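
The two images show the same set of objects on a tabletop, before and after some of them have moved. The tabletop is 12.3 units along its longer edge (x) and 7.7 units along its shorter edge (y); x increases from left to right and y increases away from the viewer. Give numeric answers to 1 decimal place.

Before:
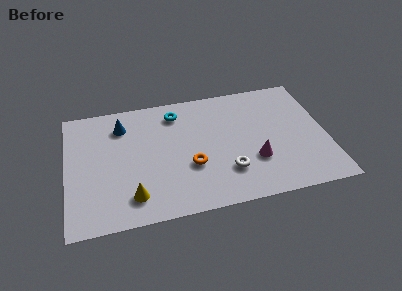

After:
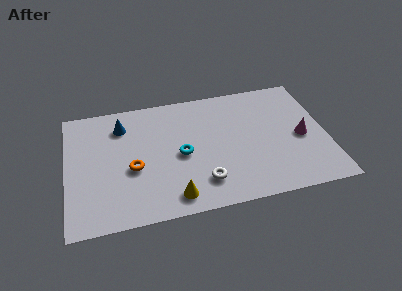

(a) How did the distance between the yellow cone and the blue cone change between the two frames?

+0.9

Before: roughly 4.5 units apart; after: 5.4. That's 0.9 units further apart.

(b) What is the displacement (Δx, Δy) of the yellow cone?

(1.9, -0.4)

The yellow cone was at about (3.0, 1.5) and moved to about (4.9, 1.1).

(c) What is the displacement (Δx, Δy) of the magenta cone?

(2.3, 1.0)

From the two frames, the magenta cone sits at roughly (8.8, 2.5) before and (11.1, 3.5) after.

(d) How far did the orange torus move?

2.7

From (5.8, 2.8) to (3.1, 3.2), the orange torus covered √(2.7² + 0.4²) ≈ 2.7 units.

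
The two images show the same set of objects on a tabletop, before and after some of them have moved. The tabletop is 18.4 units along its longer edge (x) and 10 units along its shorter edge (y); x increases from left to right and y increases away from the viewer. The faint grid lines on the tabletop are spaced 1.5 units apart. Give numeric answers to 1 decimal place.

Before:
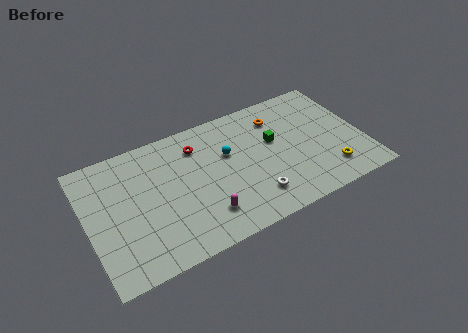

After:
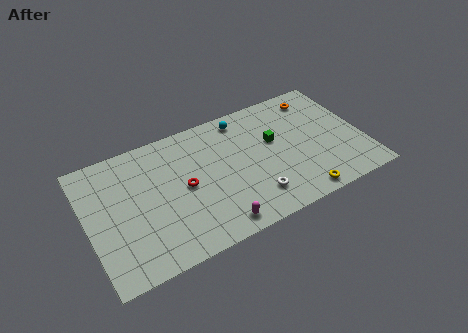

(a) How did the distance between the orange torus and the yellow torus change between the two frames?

+1.4

Before: roughly 6.3 units apart; after: 7.7. That's 1.4 units further apart.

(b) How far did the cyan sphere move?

2.7

The cyan sphere moved from about (9.5, 6.3) to (10.8, 8.7), a distance of √(1.3² + 2.4²) ≈ 2.7.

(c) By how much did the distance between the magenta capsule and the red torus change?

-1.4

They were about 5.5 units apart before and 4.1 after — 1.4 units closer together.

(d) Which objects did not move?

the green cube and the white torus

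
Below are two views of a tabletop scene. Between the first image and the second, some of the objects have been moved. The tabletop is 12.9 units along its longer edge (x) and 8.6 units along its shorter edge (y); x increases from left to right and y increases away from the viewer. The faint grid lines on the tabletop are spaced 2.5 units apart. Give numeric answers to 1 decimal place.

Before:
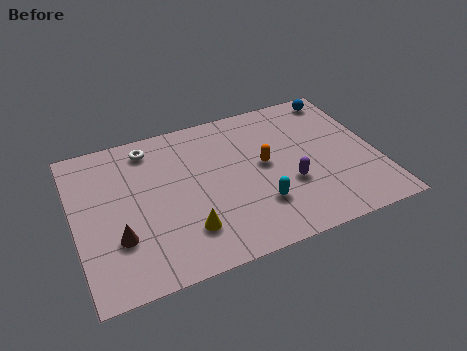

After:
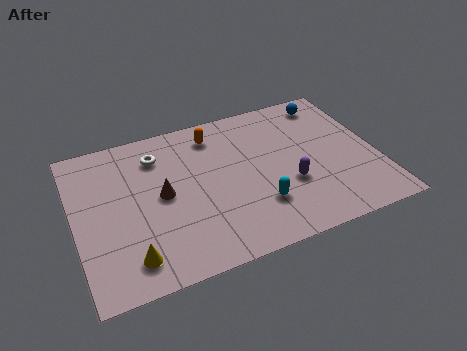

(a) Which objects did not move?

the purple capsule and the cyan capsule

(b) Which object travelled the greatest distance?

the orange capsule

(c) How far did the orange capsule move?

3.1

The orange capsule moved from about (8.1, 4.6) to (6.2, 7.1), a distance of √(1.9² + 2.5²) ≈ 3.1.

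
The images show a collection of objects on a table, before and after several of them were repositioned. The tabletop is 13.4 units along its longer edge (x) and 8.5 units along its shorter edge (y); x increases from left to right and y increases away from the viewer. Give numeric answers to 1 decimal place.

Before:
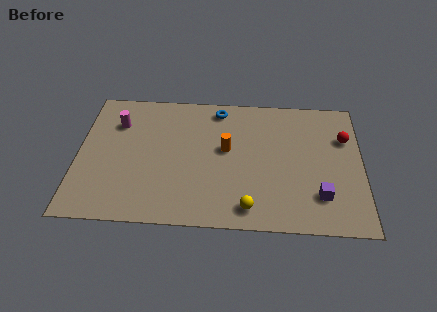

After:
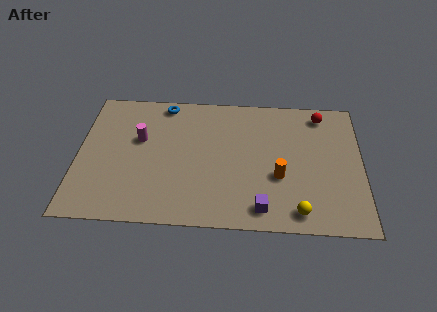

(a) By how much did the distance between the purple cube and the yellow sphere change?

-1.7

They were about 3.4 units apart before and 1.7 after — 1.7 units closer together.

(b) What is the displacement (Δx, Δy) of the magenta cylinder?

(1.1, -1.0)

The magenta cylinder was at about (1.8, 6.2) and moved to about (2.9, 5.2).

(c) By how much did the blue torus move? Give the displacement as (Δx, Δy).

(-2.6, 0.2)

The blue torus was at about (6.6, 7.4) and moved to about (4.0, 7.6).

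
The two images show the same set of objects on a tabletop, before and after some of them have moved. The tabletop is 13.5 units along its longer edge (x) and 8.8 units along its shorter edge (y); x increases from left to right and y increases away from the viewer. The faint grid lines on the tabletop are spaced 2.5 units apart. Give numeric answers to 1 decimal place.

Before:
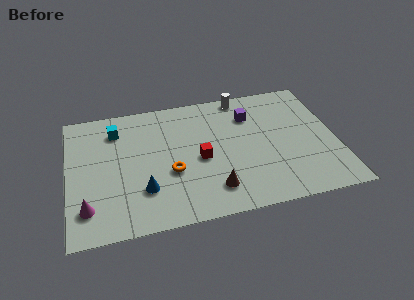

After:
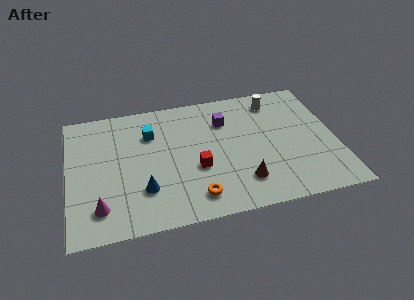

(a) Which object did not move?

the blue cone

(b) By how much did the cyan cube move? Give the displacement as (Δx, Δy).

(1.7, -0.6)

From the two frames, the cyan cube sits at roughly (2.5, 6.9) before and (4.2, 6.3) after.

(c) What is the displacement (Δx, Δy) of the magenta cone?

(0.6, -0.1)

The magenta cone was at about (0.9, 1.9) and moved to about (1.5, 1.8).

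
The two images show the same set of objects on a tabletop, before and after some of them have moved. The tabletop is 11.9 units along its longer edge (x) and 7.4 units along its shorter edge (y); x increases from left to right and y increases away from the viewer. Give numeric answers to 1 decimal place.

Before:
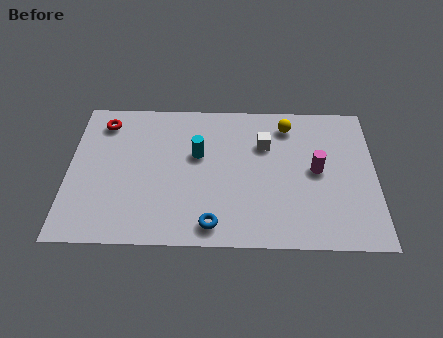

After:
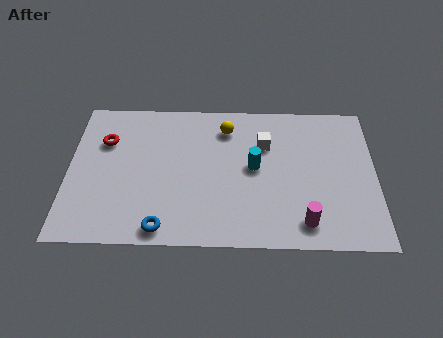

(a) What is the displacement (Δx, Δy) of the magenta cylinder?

(-0.5, -2.6)

The magenta cylinder was at about (9.6, 3.8) and moved to about (9.1, 1.2).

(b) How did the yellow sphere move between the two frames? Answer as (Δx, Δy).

(-2.4, -0.2)

From the two frames, the yellow sphere sits at roughly (8.5, 6.1) before and (6.1, 5.9) after.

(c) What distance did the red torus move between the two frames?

1.0

The red torus moved from about (1.3, 6.1) to (1.4, 5.1), a distance of √(0.1² + 1.0²) ≈ 1.0.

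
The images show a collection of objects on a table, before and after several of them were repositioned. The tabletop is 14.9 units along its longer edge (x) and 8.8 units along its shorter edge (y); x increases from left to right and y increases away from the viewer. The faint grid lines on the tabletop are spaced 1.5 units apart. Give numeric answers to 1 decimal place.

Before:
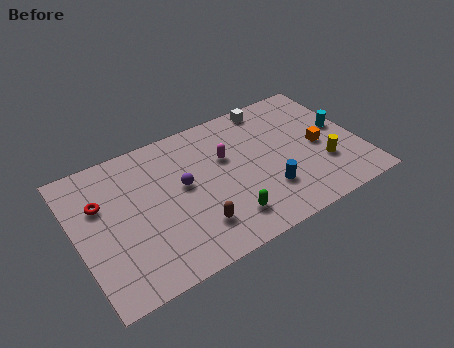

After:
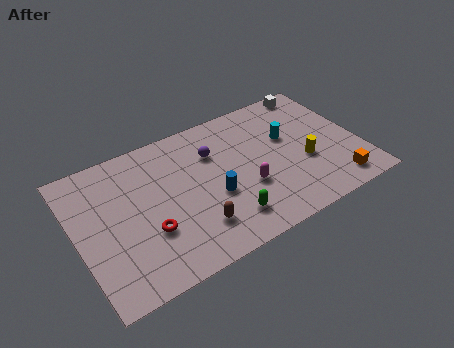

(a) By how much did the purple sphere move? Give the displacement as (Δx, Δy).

(1.8, 1.3)

From the two frames, the purple sphere sits at roughly (5.6, 4.9) before and (7.4, 6.2) after.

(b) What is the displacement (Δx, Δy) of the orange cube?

(0.4, -2.8)

The orange cube started near (12.8, 4.1) and ended near (13.2, 1.3).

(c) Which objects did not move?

the brown capsule and the green capsule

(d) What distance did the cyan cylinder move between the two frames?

2.9

The cyan cylinder was near (14.1, 4.8) before and (11.3, 5.4) after, so it travelled √(2.8² + 0.6²) ≈ 2.9 units.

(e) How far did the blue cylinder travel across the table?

2.9

From (9.7, 2.5) to (7.0, 3.5), the blue cylinder covered √(2.7² + 1.0²) ≈ 2.9 units.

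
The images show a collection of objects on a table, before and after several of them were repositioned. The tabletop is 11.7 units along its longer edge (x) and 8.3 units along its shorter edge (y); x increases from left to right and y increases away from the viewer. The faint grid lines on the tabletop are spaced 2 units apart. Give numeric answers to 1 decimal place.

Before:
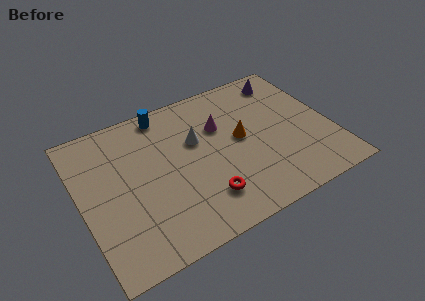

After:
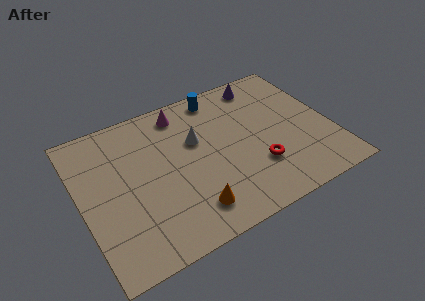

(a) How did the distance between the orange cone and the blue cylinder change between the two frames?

+1.7

Before: roughly 4.4 units apart; after: 6.1. That's 1.7 units further apart.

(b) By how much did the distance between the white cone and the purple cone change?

-0.9

Before: roughly 4.9 units apart; after: 4.0. That's 0.9 units closer together.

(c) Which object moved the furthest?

the orange cone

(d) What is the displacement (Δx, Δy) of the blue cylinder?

(2.6, -0.1)

The blue cylinder started near (4.3, 7.4) and ended near (6.9, 7.3).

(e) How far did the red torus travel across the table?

2.7

The red torus was near (5.4, 1.9) before and (8.0, 2.5) after, so it travelled √(2.6² + 0.6²) ≈ 2.7 units.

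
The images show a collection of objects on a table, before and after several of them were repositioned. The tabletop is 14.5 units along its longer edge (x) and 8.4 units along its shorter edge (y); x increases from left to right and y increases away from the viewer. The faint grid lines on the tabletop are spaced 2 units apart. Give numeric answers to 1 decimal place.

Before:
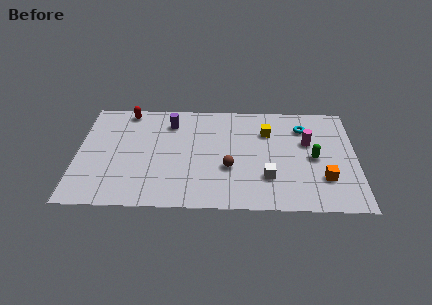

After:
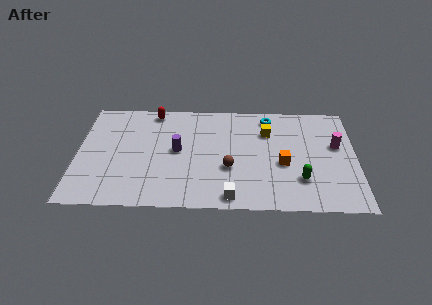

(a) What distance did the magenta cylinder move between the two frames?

1.5

The magenta cylinder was near (12.0, 5.2) before and (13.5, 5.0) after, so it travelled √(1.5² + 0.2²) ≈ 1.5 units.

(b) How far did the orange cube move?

2.4

The orange cube moved from about (12.8, 2.4) to (10.7, 3.5), a distance of √(2.1² + 1.1²) ≈ 2.4.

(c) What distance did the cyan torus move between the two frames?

2.0

The cyan torus moved from about (11.8, 6.4) to (10.0, 7.2), a distance of √(1.8² + 0.8²) ≈ 2.0.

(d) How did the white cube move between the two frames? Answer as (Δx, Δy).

(-1.9, -1.5)

The white cube was at about (9.9, 2.4) and moved to about (8.0, 0.9).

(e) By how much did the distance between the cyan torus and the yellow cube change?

-0.7

The distance was about 1.9 in the first image and 1.2 in the second, so they moved 0.7 units closer together.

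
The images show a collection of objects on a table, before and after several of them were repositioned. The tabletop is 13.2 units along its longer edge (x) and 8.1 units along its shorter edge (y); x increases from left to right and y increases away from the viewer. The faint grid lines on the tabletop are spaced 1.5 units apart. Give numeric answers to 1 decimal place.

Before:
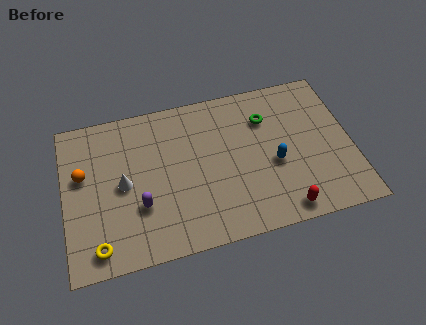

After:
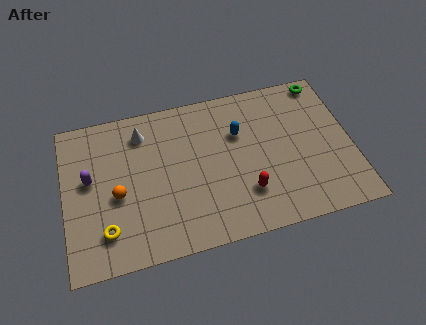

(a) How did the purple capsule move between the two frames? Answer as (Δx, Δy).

(-2.2, 1.9)

The purple capsule started near (3.4, 2.7) and ended near (1.2, 4.6).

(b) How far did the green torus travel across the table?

3.1

The green torus moved from about (9.4, 5.9) to (12.2, 7.3), a distance of √(2.8² + 1.4²) ≈ 3.1.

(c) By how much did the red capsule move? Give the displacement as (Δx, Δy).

(-1.6, 1.3)

The red capsule started near (9.8, 0.9) and ended near (8.2, 2.2).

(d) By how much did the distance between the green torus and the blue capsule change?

+2.0

They were about 2.5 units apart before and 4.5 after — 2.0 units further apart.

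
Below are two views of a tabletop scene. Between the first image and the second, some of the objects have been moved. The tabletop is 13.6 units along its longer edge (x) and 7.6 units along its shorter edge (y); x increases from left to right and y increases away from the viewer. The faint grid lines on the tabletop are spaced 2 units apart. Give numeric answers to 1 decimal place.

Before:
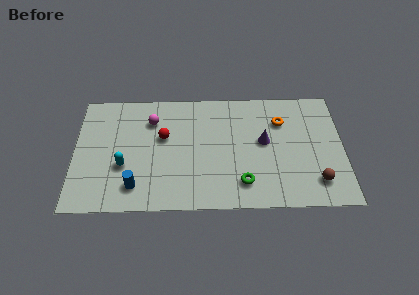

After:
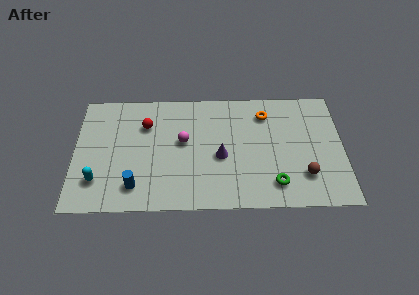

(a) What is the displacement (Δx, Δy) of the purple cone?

(-2.2, -0.9)

The purple cone was at about (9.6, 4.2) and moved to about (7.4, 3.3).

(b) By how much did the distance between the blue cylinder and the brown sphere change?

-0.6

They were about 9.1 units apart before and 8.5 after — 0.6 units closer together.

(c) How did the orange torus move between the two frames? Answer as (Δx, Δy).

(-0.8, 0.5)

The orange torus started near (10.5, 5.5) and ended near (9.7, 6.0).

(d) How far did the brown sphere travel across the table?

0.7

From (12.2, 1.6) to (11.6, 2.0), the brown sphere covered √(0.6² + 0.4²) ≈ 0.7 units.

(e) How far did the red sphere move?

1.2

The red sphere was near (4.5, 4.6) before and (3.6, 5.4) after, so it travelled √(0.9² + 0.8²) ≈ 1.2 units.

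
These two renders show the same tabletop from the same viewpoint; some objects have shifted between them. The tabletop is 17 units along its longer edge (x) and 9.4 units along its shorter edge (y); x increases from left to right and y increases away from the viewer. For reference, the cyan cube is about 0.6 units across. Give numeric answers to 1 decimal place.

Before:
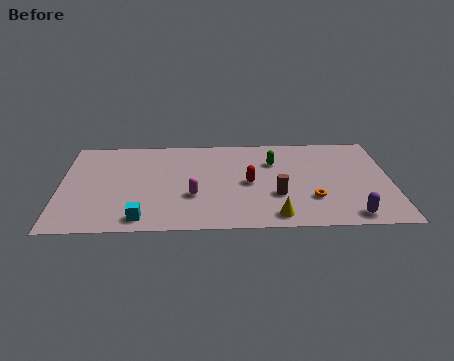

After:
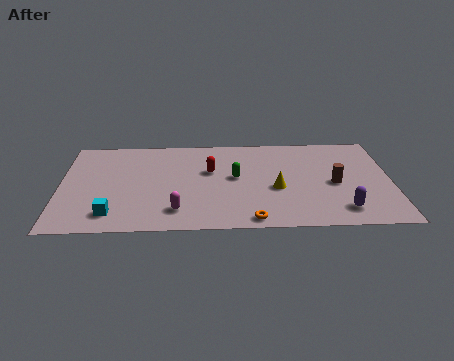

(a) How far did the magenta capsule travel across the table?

1.6

The magenta capsule moved from about (6.8, 3.3) to (6.0, 1.9), a distance of √(0.8² + 1.4²) ≈ 1.6.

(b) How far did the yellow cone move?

2.7

The yellow cone moved from about (11.0, 1.2) to (11.1, 3.9), a distance of √(0.1² + 2.7²) ≈ 2.7.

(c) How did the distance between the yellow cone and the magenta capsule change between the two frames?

+0.8

Before: roughly 4.7 units apart; after: 5.5. That's 0.8 units further apart.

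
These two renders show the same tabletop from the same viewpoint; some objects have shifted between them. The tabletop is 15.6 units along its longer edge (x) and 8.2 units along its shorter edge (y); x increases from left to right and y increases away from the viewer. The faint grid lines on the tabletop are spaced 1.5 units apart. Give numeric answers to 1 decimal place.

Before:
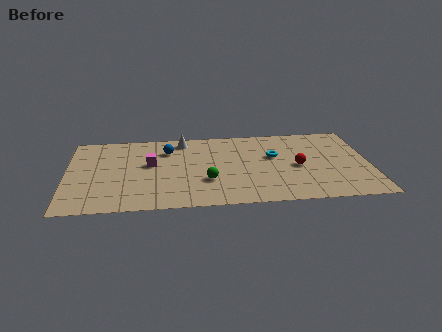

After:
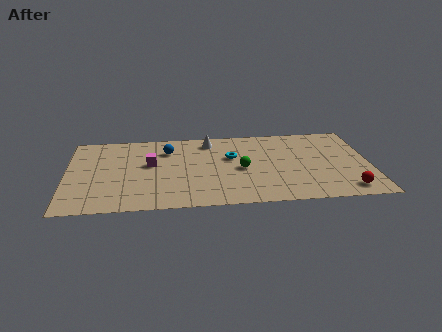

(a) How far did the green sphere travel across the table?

2.1

From (7.2, 2.7) to (9.0, 3.8), the green sphere covered √(1.8² + 1.1²) ≈ 2.1 units.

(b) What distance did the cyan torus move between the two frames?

2.2

The cyan torus moved from about (10.7, 5.0) to (8.5, 5.1), a distance of √(2.2² + 0.1²) ≈ 2.2.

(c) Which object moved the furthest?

the red sphere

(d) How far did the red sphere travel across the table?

3.5

The red sphere was near (11.9, 3.8) before and (14.3, 1.2) after, so it travelled √(2.4² + 2.6²) ≈ 3.5 units.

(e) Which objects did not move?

the magenta cube and the blue sphere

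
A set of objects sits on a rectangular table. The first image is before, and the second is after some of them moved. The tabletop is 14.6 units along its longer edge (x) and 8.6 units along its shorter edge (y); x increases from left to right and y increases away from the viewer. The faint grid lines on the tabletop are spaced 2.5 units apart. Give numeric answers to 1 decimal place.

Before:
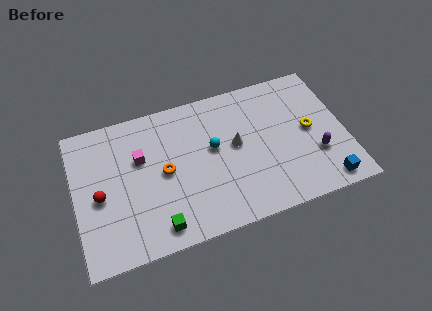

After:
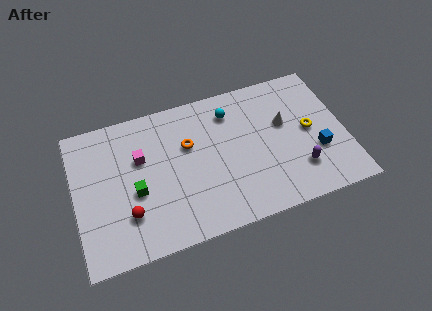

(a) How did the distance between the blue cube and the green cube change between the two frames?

+0.8

Before: roughly 9.0 units apart; after: 9.8. That's 0.8 units further apart.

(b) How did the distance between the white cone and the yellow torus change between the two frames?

-2.5

They were about 4.0 units apart before and 1.5 after — 2.5 units closer together.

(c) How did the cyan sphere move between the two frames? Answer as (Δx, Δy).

(1.1, 1.9)

The cyan sphere started near (7.5, 4.9) and ended near (8.6, 6.8).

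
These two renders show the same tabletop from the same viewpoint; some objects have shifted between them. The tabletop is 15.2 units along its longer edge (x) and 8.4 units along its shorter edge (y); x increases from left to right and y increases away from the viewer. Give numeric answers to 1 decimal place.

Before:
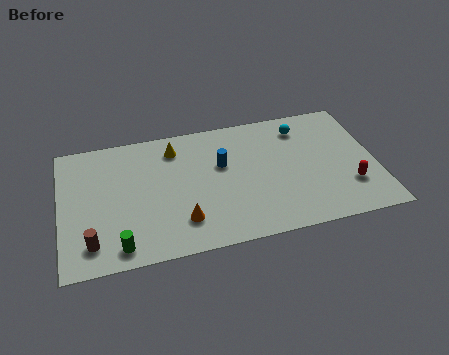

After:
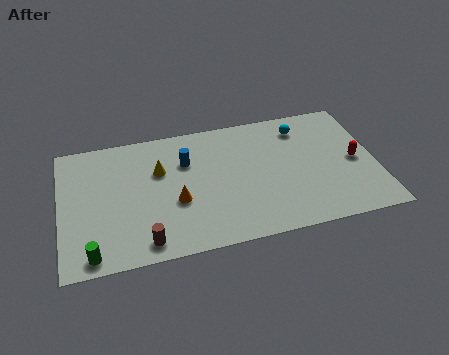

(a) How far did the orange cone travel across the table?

1.3

The orange cone was near (5.7, 2.0) before and (5.5, 3.3) after, so it travelled √(0.2² + 1.3²) ≈ 1.3 units.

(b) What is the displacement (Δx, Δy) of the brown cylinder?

(2.5, -0.5)

From the two frames, the brown cylinder sits at roughly (1.4, 1.6) before and (3.9, 1.1) after.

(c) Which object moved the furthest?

the brown cylinder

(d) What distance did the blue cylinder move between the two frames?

1.8

The blue cylinder was near (7.8, 5.2) before and (6.1, 5.8) after, so it travelled √(1.7² + 0.6²) ≈ 1.8 units.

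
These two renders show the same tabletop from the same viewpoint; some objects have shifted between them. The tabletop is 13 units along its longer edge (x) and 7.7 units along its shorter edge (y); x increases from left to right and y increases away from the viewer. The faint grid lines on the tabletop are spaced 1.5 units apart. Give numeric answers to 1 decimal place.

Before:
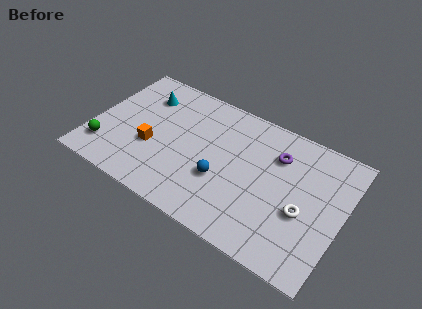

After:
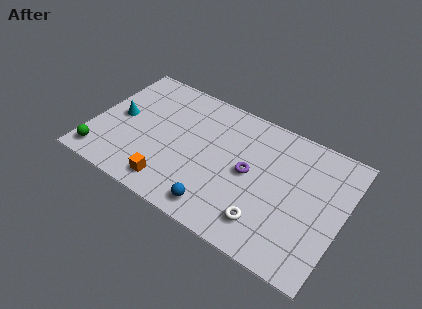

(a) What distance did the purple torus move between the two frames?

2.1

The purple torus was near (9.4, 5.6) before and (8.2, 3.9) after, so it travelled √(1.2² + 1.7²) ≈ 2.1 units.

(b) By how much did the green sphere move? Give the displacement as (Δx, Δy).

(-0.1, -0.6)

The green sphere started near (0.9, 1.7) and ended near (0.8, 1.1).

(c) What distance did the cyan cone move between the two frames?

2.1

The cyan cone moved from about (2.3, 5.8) to (1.3, 3.9), a distance of √(1.0² + 1.9²) ≈ 2.1.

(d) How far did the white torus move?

2.3

The white torus was near (11.1, 3.1) before and (9.4, 1.6) after, so it travelled √(1.7² + 1.5²) ≈ 2.3 units.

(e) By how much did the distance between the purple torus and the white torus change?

-0.4

Before: roughly 3.0 units apart; after: 2.6. That's 0.4 units closer together.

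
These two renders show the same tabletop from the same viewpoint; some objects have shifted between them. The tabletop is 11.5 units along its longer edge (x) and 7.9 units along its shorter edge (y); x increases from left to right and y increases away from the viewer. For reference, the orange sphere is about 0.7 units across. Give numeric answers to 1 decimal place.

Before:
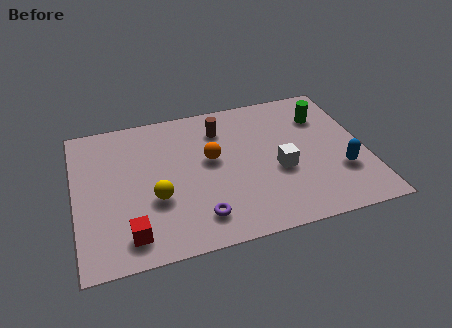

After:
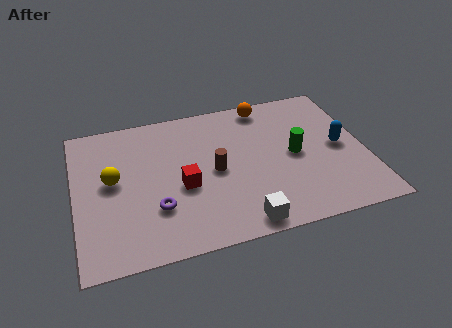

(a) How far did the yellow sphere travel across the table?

2.1

From (3.1, 2.9) to (1.5, 4.3), the yellow sphere covered √(1.6² + 1.4²) ≈ 2.1 units.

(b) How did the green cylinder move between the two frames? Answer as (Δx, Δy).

(-1.3, -1.9)

From the two frames, the green cylinder sits at roughly (10.0, 5.8) before and (8.7, 3.9) after.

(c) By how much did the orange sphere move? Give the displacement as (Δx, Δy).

(2.4, 2.5)

From the two frames, the orange sphere sits at roughly (5.4, 4.5) before and (7.8, 7.0) after.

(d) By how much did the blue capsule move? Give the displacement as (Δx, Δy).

(0.1, 1.4)

The blue capsule was at about (10.4, 2.5) and moved to about (10.5, 3.9).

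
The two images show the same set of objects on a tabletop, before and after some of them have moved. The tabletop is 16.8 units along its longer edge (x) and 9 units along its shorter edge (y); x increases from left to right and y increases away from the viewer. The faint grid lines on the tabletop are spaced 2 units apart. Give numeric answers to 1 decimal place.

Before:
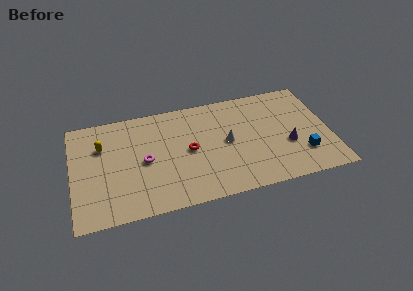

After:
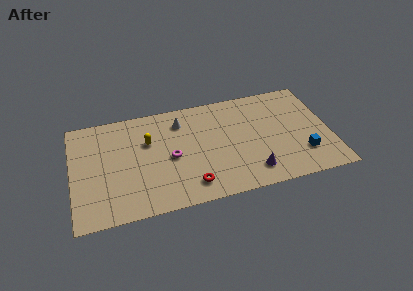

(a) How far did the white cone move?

3.8

The white cone was near (10.1, 4.6) before and (7.2, 7.1) after, so it travelled √(2.9² + 2.5²) ≈ 3.8 units.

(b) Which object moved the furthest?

the white cone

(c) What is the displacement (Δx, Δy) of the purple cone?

(-2.5, -1.7)

The purple cone was at about (14.0, 3.4) and moved to about (11.5, 1.7).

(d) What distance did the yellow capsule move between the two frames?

3.0

The yellow capsule moved from about (2.0, 6.2) to (5.0, 5.9), a distance of √(3.0² + 0.3²) ≈ 3.0.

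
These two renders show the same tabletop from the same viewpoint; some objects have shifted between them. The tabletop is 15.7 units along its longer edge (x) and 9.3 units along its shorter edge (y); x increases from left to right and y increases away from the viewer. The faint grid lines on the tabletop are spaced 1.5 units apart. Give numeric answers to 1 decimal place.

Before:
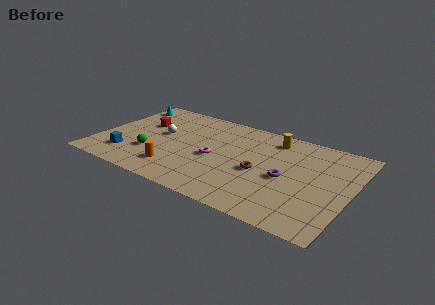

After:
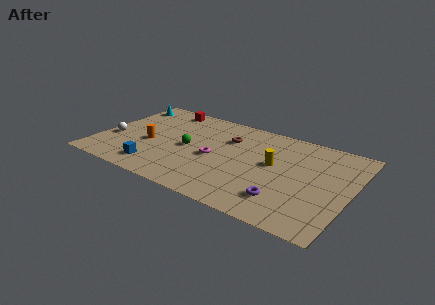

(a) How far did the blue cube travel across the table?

2.0

The blue cube was near (2.1, 2.1) before and (4.0, 1.6) after, so it travelled √(1.9² + 0.5²) ≈ 2.0 units.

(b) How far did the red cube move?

2.5

The red cube was near (2.4, 5.9) before and (3.4, 8.2) after, so it travelled √(1.0² + 2.3²) ≈ 2.5 units.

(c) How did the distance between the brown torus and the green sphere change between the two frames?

-3.8

The distance was about 6.8 in the first image and 3.0 in the second, so they moved 3.8 units closer together.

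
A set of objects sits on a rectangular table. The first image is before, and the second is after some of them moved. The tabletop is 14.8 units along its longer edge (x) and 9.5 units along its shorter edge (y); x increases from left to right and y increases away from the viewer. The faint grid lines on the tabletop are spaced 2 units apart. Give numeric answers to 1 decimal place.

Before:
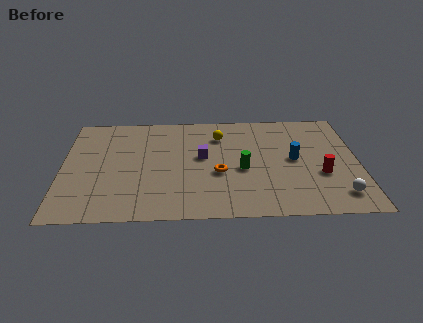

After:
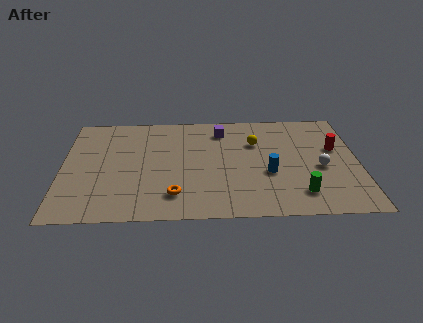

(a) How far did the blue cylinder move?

1.8

The blue cylinder was near (11.6, 4.9) before and (10.3, 3.7) after, so it travelled √(1.3² + 1.2²) ≈ 1.8 units.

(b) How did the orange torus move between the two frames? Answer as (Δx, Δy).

(-2.2, -1.8)

From the two frames, the orange torus sits at roughly (7.8, 3.8) before and (5.6, 2.0) after.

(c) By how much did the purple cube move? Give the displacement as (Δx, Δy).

(1.0, 2.4)

The purple cube was at about (7.0, 5.3) and moved to about (8.0, 7.7).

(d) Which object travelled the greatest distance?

the green cylinder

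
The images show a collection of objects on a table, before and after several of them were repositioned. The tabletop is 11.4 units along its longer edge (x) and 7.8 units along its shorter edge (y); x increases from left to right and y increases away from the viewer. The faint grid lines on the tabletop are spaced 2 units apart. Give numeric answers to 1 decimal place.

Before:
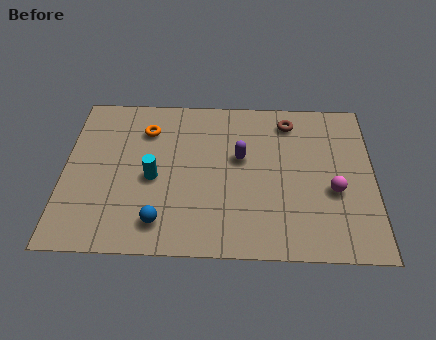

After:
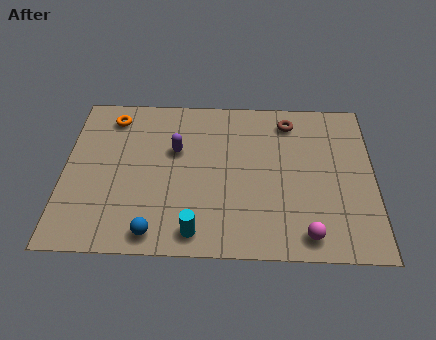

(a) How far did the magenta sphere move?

2.3

The magenta sphere was near (9.9, 3.1) before and (8.9, 1.0) after, so it travelled √(1.0² + 2.1²) ≈ 2.3 units.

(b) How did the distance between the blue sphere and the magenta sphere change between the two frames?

-1.0

Before: roughly 6.5 units apart; after: 5.5. That's 1.0 units closer together.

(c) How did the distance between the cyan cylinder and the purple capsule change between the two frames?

+0.6

Before: roughly 3.4 units apart; after: 4.0. That's 0.6 units further apart.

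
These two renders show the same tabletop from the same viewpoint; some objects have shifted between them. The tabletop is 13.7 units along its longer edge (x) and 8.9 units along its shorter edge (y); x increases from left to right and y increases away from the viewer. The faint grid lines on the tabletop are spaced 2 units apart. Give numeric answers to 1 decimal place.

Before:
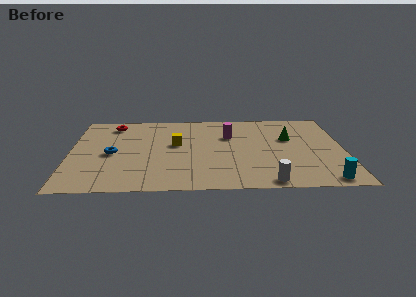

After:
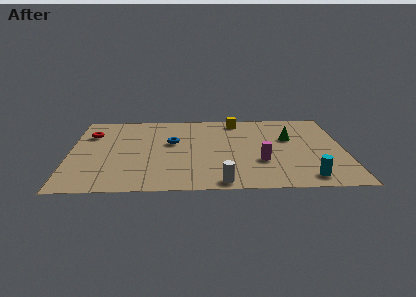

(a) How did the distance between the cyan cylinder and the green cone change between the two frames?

-0.5

The distance was about 5.0 in the first image and 4.5 in the second, so they moved 0.5 units closer together.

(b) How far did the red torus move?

1.6

The red torus was near (2.1, 7.5) before and (1.0, 6.4) after, so it travelled √(1.1² + 1.1²) ≈ 1.6 units.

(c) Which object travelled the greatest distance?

the yellow cube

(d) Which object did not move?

the green cone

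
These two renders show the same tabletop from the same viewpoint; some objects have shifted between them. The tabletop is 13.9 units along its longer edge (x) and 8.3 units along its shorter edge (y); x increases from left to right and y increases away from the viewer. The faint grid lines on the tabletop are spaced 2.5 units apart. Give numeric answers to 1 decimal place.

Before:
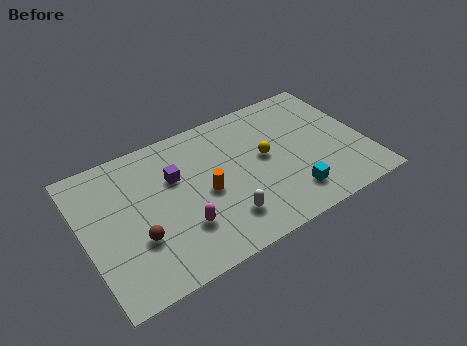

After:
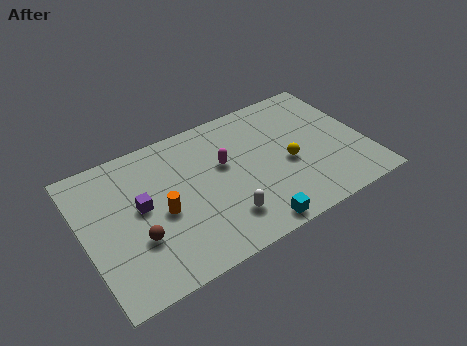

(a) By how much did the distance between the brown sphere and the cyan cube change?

-1.8

They were about 7.5 units apart before and 5.7 after — 1.8 units closer together.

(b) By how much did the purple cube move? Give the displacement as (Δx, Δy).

(-1.8, -0.9)

The purple cube started near (4.6, 5.4) and ended near (2.8, 4.5).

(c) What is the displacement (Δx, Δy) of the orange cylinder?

(-2.2, -0.1)

The orange cylinder started near (5.9, 3.8) and ended near (3.7, 3.7).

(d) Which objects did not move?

the white capsule and the brown sphere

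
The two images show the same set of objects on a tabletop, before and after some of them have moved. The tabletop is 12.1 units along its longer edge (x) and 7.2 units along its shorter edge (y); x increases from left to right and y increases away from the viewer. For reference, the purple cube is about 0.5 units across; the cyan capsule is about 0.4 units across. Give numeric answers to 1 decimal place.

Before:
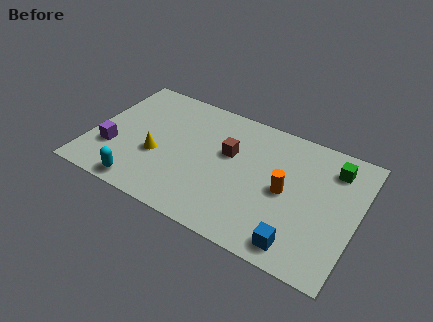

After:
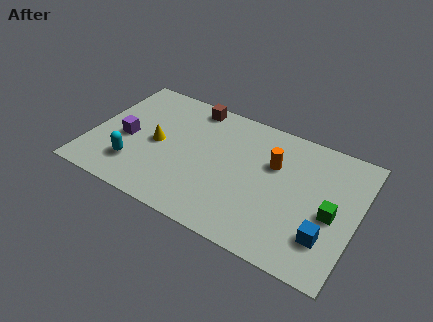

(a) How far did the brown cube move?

2.8

The brown cube was near (6.2, 4.4) before and (4.2, 6.4) after, so it travelled √(2.0² + 2.0²) ≈ 2.8 units.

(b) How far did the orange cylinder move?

1.4

The orange cylinder moved from about (8.9, 3.5) to (8.2, 4.7), a distance of √(0.7² + 1.2²) ≈ 1.4.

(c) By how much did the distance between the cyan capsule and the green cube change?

-0.6

Before: roughly 9.5 units apart; after: 8.9. That's 0.6 units closer together.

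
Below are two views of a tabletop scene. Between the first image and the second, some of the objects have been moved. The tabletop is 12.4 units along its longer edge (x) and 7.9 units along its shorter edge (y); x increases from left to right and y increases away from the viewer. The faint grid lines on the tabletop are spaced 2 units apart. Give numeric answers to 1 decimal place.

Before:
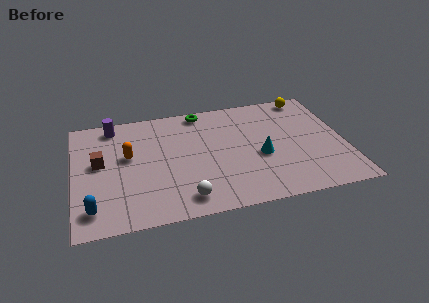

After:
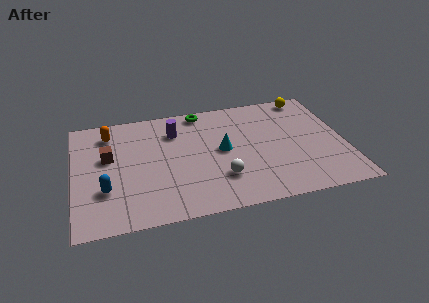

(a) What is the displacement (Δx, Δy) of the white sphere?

(1.7, 1.0)

From the two frames, the white sphere sits at roughly (4.9, 1.2) before and (6.6, 2.2) after.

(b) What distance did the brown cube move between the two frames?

0.5

From (1.2, 4.4) to (1.6, 4.7), the brown cube covered √(0.4² + 0.3²) ≈ 0.5 units.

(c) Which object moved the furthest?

the purple cylinder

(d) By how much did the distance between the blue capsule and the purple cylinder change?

-0.9

The distance was about 5.6 in the first image and 4.7 in the second, so they moved 0.9 units closer together.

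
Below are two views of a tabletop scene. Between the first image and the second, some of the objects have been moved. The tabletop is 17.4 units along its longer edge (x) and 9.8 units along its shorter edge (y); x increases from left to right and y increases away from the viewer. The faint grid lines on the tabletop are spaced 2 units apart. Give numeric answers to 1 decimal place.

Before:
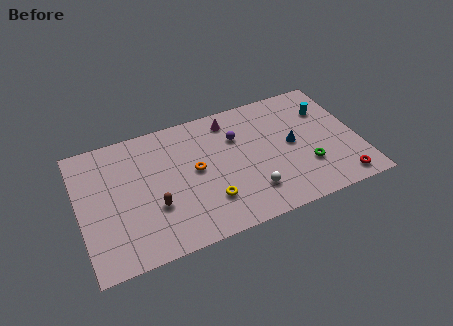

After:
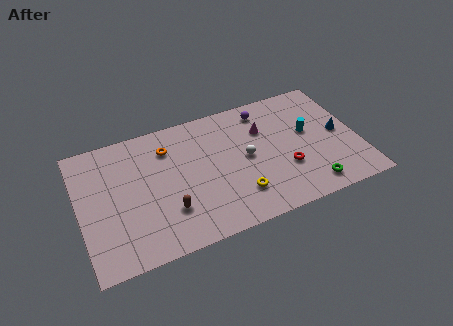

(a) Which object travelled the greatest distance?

the red torus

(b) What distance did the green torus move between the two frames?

1.6

The green torus was near (14.0, 3.0) before and (14.0, 1.4) after, so it travelled √(0.0² + 1.6²) ≈ 1.6 units.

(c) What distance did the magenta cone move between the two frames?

2.5

From (9.7, 8.3) to (11.7, 6.8), the magenta cone covered √(2.0² + 1.5²) ≈ 2.5 units.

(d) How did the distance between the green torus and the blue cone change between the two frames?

+2.1

The distance was about 2.1 in the first image and 4.2 in the second, so they moved 2.1 units further apart.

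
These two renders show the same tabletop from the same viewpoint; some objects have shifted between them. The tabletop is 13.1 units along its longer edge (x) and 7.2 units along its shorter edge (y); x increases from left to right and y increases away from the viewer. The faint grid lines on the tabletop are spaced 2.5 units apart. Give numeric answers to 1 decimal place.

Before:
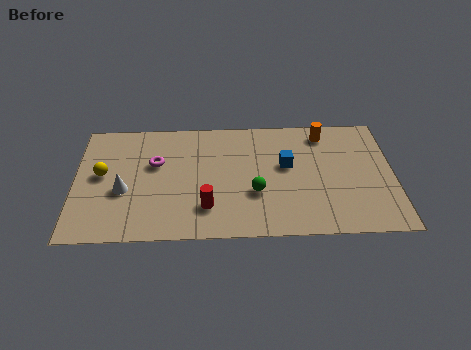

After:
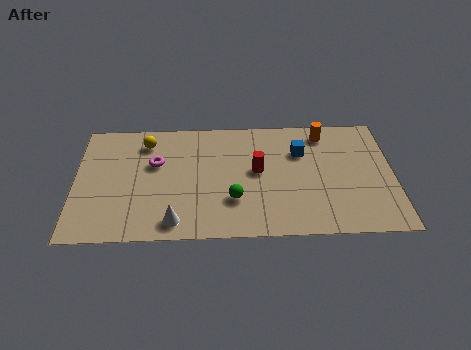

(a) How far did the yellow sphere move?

2.6

The yellow sphere was near (1.1, 3.9) before and (2.9, 5.8) after, so it travelled √(1.8² + 1.9²) ≈ 2.6 units.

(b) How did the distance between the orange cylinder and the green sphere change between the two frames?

+0.9

Before: roughly 4.5 units apart; after: 5.4. That's 0.9 units further apart.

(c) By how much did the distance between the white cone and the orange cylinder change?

-0.9

Before: roughly 8.9 units apart; after: 8.0. That's 0.9 units closer together.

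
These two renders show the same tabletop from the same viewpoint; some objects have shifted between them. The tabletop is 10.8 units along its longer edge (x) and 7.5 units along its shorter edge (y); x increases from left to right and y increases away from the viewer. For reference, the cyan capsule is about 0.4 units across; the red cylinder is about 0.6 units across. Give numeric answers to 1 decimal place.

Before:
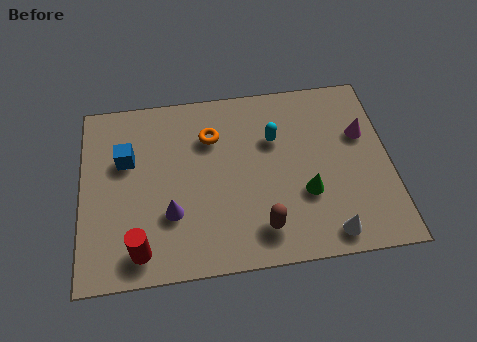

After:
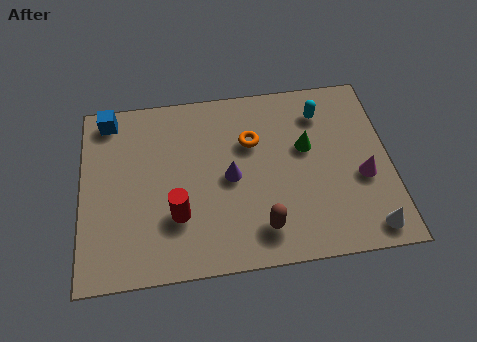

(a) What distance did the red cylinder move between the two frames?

1.8

The red cylinder moved from about (2.0, 1.1) to (3.3, 2.3), a distance of √(1.3² + 1.2²) ≈ 1.8.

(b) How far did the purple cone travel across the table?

2.4

The purple cone moved from about (3.1, 2.4) to (5.2, 3.6), a distance of √(2.1² + 1.2²) ≈ 2.4.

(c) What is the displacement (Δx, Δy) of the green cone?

(0.1, 1.9)

The green cone was at about (7.8, 2.6) and moved to about (7.9, 4.5).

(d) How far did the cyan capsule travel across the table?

1.9

The cyan capsule moved from about (6.8, 5.0) to (8.5, 5.9), a distance of √(1.7² + 0.9²) ≈ 1.9.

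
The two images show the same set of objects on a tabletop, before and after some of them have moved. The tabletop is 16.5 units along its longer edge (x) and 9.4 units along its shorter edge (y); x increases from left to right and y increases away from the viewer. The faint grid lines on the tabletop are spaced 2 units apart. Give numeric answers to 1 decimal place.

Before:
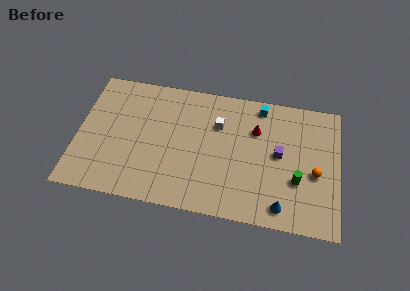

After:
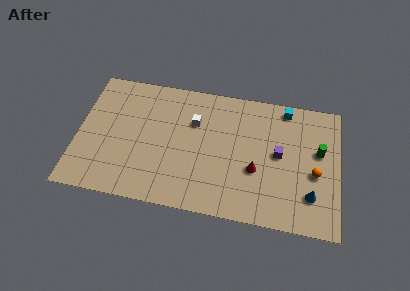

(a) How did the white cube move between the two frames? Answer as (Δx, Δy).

(-1.5, -0.1)

The white cube was at about (8.8, 6.5) and moved to about (7.3, 6.4).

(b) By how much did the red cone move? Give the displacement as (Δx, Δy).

(0.1, -2.9)

The red cone was at about (11.2, 6.5) and moved to about (11.3, 3.6).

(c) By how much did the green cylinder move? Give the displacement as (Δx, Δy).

(1.3, 2.3)

From the two frames, the green cylinder sits at roughly (13.9, 3.3) before and (15.2, 5.6) after.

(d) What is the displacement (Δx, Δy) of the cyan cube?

(1.6, 0.1)

The cyan cube was at about (11.4, 8.3) and moved to about (13.0, 8.4).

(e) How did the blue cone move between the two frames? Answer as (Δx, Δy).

(1.8, 1.1)

From the two frames, the blue cone sits at roughly (13.0, 1.3) before and (14.8, 2.4) after.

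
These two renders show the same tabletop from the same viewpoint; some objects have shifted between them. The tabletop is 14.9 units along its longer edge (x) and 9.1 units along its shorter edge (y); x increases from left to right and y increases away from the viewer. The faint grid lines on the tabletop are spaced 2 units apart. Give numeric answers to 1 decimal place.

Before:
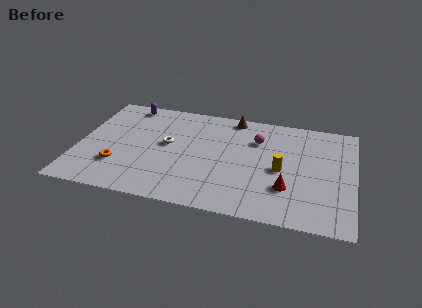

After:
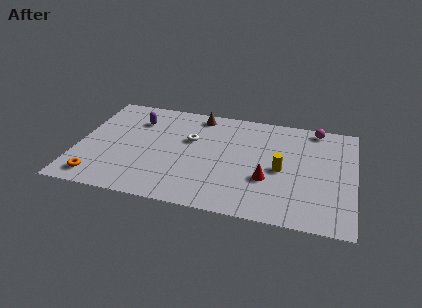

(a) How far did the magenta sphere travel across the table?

3.5

The magenta sphere was near (9.6, 6.5) before and (12.7, 8.2) after, so it travelled √(3.1² + 1.7²) ≈ 3.5 units.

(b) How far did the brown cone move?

1.9

The brown cone moved from about (8.2, 8.2) to (6.3, 8.0), a distance of √(1.9² + 0.2²) ≈ 1.9.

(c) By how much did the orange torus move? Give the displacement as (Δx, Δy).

(-1.0, -1.3)

The orange torus started near (2.3, 2.6) and ended near (1.3, 1.3).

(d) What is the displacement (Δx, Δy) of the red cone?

(-1.1, 0.5)

The red cone started near (11.4, 2.7) and ended near (10.3, 3.2).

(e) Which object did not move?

the yellow cylinder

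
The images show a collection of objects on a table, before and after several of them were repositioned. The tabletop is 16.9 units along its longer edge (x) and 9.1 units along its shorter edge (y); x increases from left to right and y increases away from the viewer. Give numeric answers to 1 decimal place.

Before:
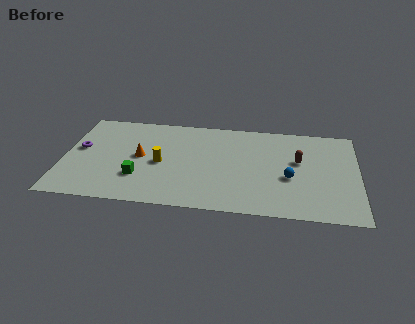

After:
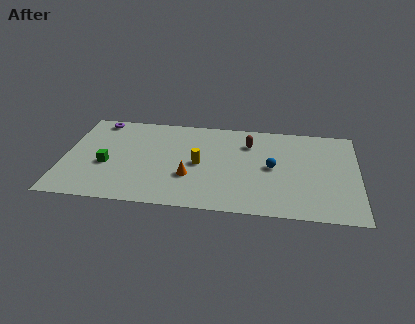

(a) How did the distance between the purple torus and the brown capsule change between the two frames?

-3.7

The distance was about 12.6 in the first image and 8.9 in the second, so they moved 3.7 units closer together.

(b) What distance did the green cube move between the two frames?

2.1

From (4.4, 2.7) to (2.5, 3.7), the green cube covered √(1.9² + 1.0²) ≈ 2.1 units.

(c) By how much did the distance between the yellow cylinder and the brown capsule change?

-4.3

They were about 8.0 units apart before and 3.7 after — 4.3 units closer together.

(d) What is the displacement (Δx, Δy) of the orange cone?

(2.9, -1.6)

The orange cone was at about (4.4, 4.7) and moved to about (7.3, 3.1).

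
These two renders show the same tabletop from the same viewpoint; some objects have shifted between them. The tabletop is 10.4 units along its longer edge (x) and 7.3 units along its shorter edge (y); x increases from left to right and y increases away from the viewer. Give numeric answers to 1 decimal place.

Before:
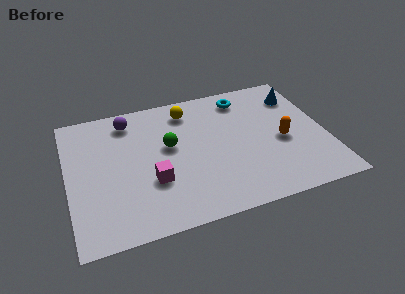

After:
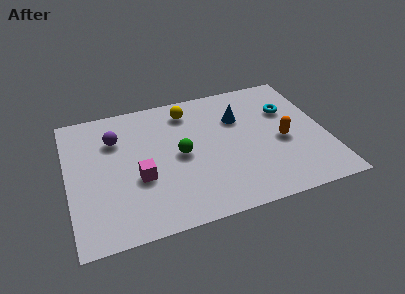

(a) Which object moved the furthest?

the blue cone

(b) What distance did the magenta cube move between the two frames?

0.6

From (3.3, 2.5) to (2.8, 2.8), the magenta cube covered √(0.5² + 0.3²) ≈ 0.6 units.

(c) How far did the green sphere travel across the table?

0.7

From (4.1, 4.2) to (4.5, 3.6), the green sphere covered √(0.4² + 0.6²) ≈ 0.7 units.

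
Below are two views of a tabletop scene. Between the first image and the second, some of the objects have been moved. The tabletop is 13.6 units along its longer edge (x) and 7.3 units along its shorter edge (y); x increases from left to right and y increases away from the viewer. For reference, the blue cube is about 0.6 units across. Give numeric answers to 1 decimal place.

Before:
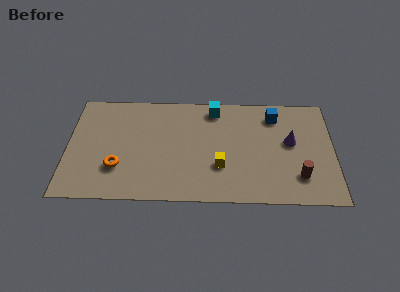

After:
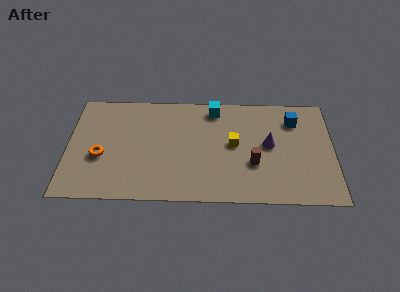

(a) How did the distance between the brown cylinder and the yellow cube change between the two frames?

-2.4

They were about 4.0 units apart before and 1.6 after — 2.4 units closer together.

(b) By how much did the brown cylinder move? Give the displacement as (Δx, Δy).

(-2.3, 0.8)

From the two frames, the brown cylinder sits at roughly (11.8, 1.8) before and (9.5, 2.6) after.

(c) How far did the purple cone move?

1.1

The purple cone moved from about (11.4, 4.1) to (10.3, 3.9), a distance of √(1.1² + 0.2²) ≈ 1.1.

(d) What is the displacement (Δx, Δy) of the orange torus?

(-0.9, 0.7)

From the two frames, the orange torus sits at roughly (2.6, 2.2) before and (1.7, 2.9) after.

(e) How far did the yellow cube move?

1.7

The yellow cube moved from about (7.8, 2.4) to (8.5, 3.9), a distance of √(0.7² + 1.5²) ≈ 1.7.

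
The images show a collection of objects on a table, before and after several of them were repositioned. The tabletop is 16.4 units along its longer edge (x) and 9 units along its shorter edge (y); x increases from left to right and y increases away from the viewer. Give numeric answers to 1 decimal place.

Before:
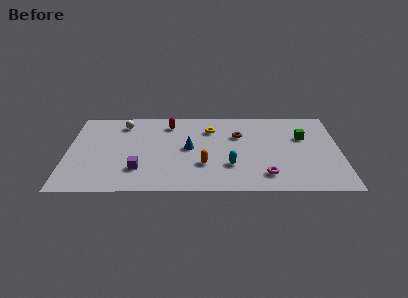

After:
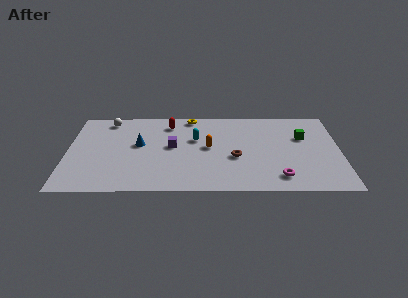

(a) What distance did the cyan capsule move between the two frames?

3.6

The cyan capsule was near (9.8, 2.8) before and (7.7, 5.7) after, so it travelled √(2.1² + 2.9²) ≈ 3.6 units.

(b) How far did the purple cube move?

3.2

The purple cube was near (4.3, 2.4) before and (6.3, 4.9) after, so it travelled √(2.0² + 2.5²) ≈ 3.2 units.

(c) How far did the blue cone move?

3.0

The blue cone moved from about (7.3, 4.7) to (4.3, 5.1), a distance of √(3.0² + 0.4²) ≈ 3.0.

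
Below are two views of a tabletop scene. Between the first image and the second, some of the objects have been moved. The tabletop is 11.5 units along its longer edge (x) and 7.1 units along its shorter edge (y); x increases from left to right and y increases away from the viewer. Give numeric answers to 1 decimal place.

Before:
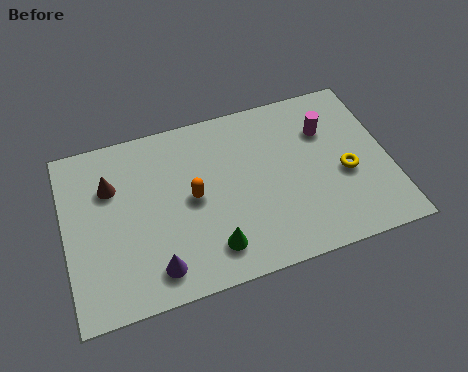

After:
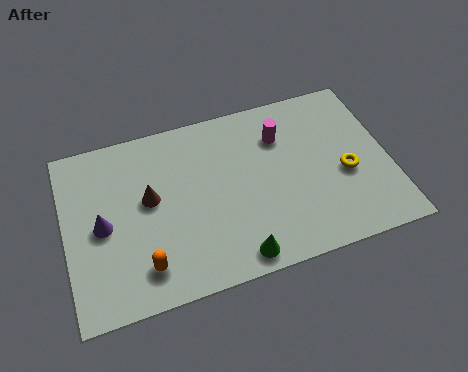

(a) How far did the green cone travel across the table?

1.0

The green cone was near (5.0, 1.4) before and (5.8, 0.8) after, so it travelled √(0.8² + 0.6²) ≈ 1.0 units.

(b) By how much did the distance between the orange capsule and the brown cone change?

-0.5

They were about 3.1 units apart before and 2.6 after — 0.5 units closer together.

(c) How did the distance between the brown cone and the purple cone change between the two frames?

-2.1

Before: roughly 3.9 units apart; after: 1.8. That's 2.1 units closer together.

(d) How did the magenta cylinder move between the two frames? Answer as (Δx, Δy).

(-1.6, 0.2)

The magenta cylinder started near (9.4, 5.0) and ended near (7.8, 5.2).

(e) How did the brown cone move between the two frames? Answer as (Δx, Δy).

(1.3, -0.9)

The brown cone started near (1.7, 4.9) and ended near (3.0, 4.0).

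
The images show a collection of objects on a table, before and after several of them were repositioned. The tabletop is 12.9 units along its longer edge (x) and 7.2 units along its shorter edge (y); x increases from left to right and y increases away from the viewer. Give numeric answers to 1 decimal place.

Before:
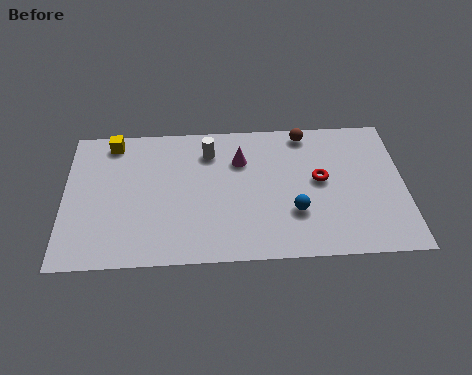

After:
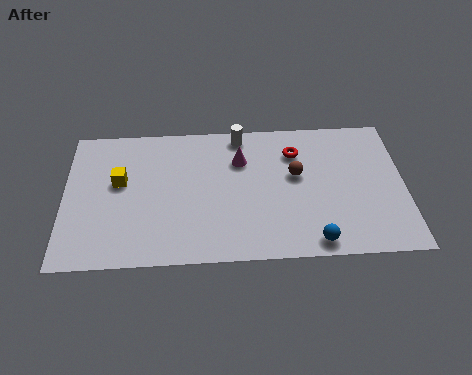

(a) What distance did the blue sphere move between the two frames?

1.7

The blue sphere was near (8.7, 2.3) before and (9.4, 0.8) after, so it travelled √(0.7² + 1.5²) ≈ 1.7 units.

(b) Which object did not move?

the magenta cone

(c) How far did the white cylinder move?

1.4

The white cylinder was near (5.5, 5.6) before and (6.7, 6.4) after, so it travelled √(1.2² + 0.8²) ≈ 1.4 units.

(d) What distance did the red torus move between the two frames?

1.7

The red torus moved from about (9.7, 3.9) to (8.8, 5.4), a distance of √(0.9² + 1.5²) ≈ 1.7.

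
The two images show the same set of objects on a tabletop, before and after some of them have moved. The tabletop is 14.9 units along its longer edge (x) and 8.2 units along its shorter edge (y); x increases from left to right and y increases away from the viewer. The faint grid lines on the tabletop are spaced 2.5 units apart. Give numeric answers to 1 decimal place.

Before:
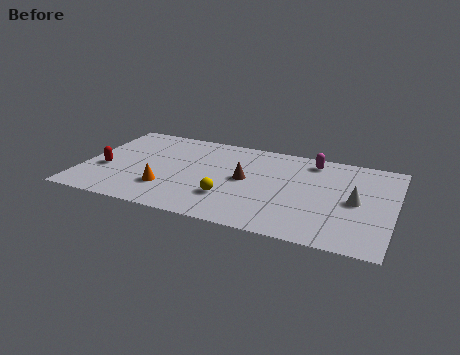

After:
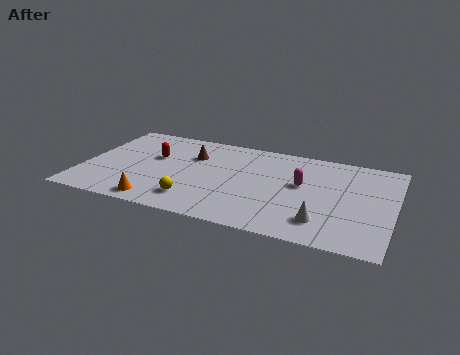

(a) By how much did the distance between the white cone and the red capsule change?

-3.0

Before: roughly 12.0 units apart; after: 9.0. That's 3.0 units closer together.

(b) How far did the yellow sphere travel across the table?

1.7

From (7.2, 2.4) to (5.6, 1.7), the yellow sphere covered √(1.6² + 0.7²) ≈ 1.7 units.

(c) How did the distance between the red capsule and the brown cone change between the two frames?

-4.9

Before: roughly 6.8 units apart; after: 1.9. That's 4.9 units closer together.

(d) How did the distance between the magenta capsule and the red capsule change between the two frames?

-3.2

They were about 10.4 units apart before and 7.2 after — 3.2 units closer together.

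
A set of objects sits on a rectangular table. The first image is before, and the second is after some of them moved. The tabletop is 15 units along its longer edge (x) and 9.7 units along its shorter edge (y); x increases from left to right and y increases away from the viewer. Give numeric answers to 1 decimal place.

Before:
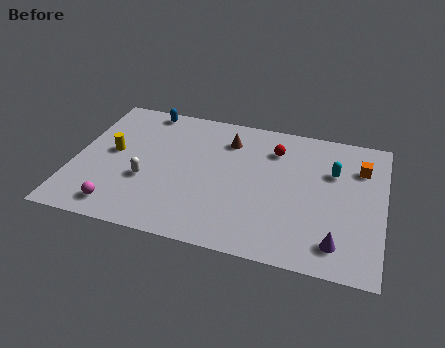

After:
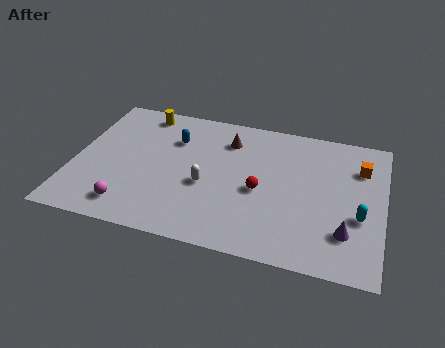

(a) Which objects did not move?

the brown cone and the orange cube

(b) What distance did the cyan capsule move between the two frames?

3.1

From (12.5, 6.5) to (13.9, 3.7), the cyan capsule covered √(1.4² + 2.8²) ≈ 3.1 units.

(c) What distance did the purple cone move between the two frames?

0.9

The purple cone was near (12.9, 1.7) before and (13.3, 2.5) after, so it travelled √(0.4² + 0.8²) ≈ 0.9 units.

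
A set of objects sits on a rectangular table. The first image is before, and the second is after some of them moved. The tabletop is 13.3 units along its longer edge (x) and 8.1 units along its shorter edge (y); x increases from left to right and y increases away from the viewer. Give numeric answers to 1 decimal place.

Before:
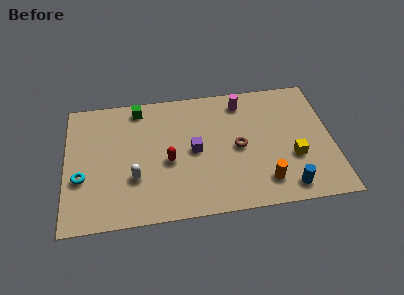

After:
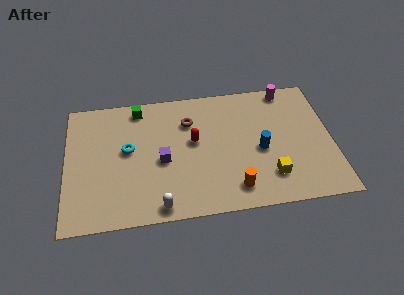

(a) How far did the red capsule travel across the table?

1.7

The red capsule moved from about (5.1, 3.5) to (6.4, 4.6), a distance of √(1.3² + 1.1²) ≈ 1.7.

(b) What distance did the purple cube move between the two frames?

1.6

The purple cube moved from about (6.4, 4.0) to (4.8, 3.6), a distance of √(1.6² + 0.4²) ≈ 1.6.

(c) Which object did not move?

the green cube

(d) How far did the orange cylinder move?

1.5

From (9.8, 1.6) to (8.3, 1.4), the orange cylinder covered √(1.5² + 0.2²) ≈ 1.5 units.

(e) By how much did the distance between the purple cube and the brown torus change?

+0.5

They were about 2.2 units apart before and 2.7 after — 0.5 units further apart.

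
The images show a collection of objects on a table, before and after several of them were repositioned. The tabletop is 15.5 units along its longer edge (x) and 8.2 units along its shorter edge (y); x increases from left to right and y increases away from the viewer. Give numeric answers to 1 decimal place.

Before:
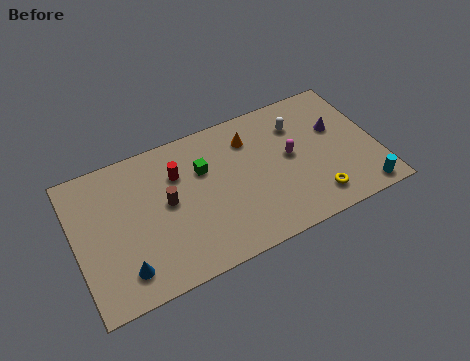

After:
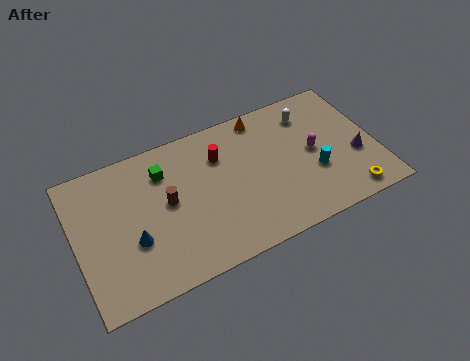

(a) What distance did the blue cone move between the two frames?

1.5

From (2.2, 1.6) to (2.8, 3.0), the blue cone covered √(0.6² + 1.4²) ≈ 1.5 units.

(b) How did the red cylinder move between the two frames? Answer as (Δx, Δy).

(2.2, 0.1)

From the two frames, the red cylinder sits at roughly (5.4, 5.8) before and (7.6, 5.9) after.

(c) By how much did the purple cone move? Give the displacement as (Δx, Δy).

(0.8, -2.0)

From the two frames, the purple cone sits at roughly (13.6, 5.1) before and (14.4, 3.1) after.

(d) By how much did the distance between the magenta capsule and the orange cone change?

+1.2

They were about 2.7 units apart before and 3.9 after — 1.2 units further apart.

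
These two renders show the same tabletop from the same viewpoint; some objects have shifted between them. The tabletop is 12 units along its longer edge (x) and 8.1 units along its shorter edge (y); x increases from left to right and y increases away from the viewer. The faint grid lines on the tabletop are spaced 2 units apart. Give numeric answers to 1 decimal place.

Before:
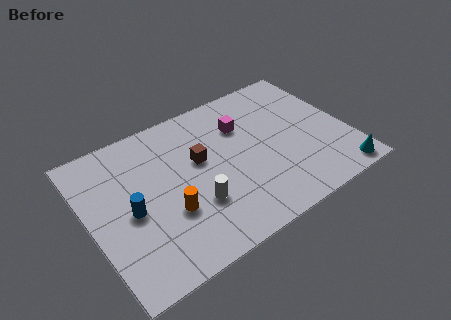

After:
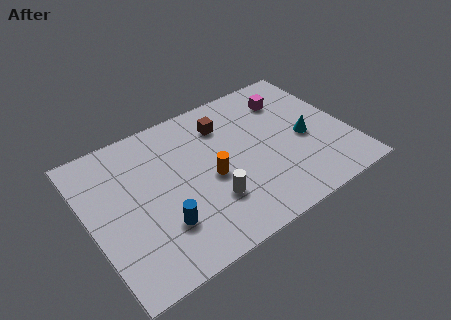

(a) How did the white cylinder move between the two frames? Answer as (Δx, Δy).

(0.7, -0.2)

From the two frames, the white cylinder sits at roughly (4.6, 2.6) before and (5.3, 2.4) after.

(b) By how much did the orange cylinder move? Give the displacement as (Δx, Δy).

(2.1, 0.8)

The orange cylinder was at about (3.4, 2.8) and moved to about (5.5, 3.6).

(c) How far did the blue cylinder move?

1.8

The blue cylinder moved from about (1.8, 3.7) to (3.0, 2.3), a distance of √(1.2² + 1.4²) ≈ 1.8.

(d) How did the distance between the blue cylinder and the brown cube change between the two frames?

+1.7

They were about 3.6 units apart before and 5.3 after — 1.7 units further apart.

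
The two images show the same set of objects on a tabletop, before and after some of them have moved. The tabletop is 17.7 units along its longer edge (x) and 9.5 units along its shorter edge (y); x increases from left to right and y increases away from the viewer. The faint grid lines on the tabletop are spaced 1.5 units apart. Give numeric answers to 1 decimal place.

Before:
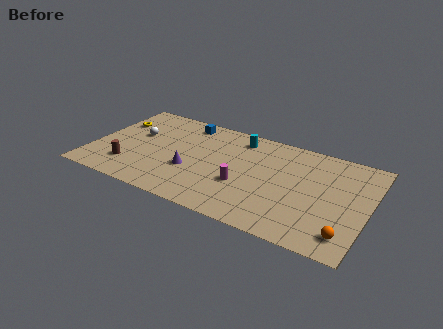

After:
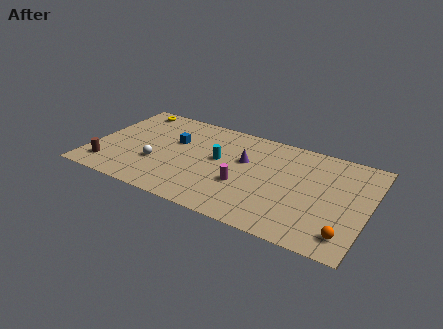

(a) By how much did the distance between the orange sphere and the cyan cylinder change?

-0.6

They were about 9.8 units apart before and 9.2 after — 0.6 units closer together.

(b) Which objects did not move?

the orange sphere and the magenta cylinder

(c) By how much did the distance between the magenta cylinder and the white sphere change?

-2.0

Before: roughly 7.6 units apart; after: 5.6. That's 2.0 units closer together.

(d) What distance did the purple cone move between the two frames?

4.0

The purple cone was near (6.5, 3.5) before and (9.7, 5.9) after, so it travelled √(3.2² + 2.4²) ≈ 4.0 units.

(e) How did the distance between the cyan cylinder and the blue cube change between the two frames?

-0.5

Before: roughly 3.6 units apart; after: 3.1. That's 0.5 units closer together.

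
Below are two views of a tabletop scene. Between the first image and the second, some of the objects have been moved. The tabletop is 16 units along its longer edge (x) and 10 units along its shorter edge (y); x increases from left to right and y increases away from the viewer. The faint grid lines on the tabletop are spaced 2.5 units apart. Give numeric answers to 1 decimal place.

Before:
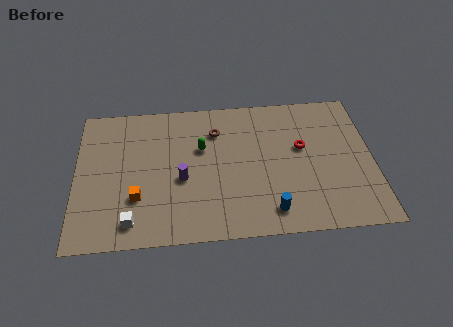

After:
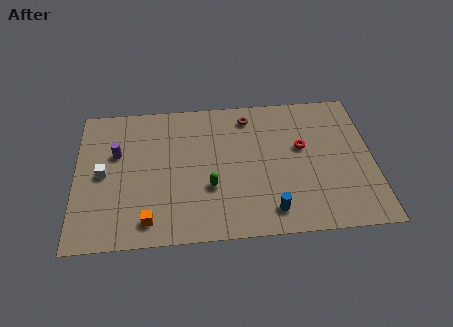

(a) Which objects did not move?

the blue cylinder and the red torus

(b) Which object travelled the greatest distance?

the purple cylinder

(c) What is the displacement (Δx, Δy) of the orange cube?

(0.6, -1.6)

From the two frames, the orange cube sits at roughly (3.3, 3.1) before and (3.9, 1.5) after.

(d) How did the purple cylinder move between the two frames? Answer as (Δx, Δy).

(-3.5, 2.1)

The purple cylinder was at about (5.7, 4.2) and moved to about (2.2, 6.3).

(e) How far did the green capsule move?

2.8

The green capsule was near (6.8, 6.3) before and (7.2, 3.5) after, so it travelled √(0.4² + 2.8²) ≈ 2.8 units.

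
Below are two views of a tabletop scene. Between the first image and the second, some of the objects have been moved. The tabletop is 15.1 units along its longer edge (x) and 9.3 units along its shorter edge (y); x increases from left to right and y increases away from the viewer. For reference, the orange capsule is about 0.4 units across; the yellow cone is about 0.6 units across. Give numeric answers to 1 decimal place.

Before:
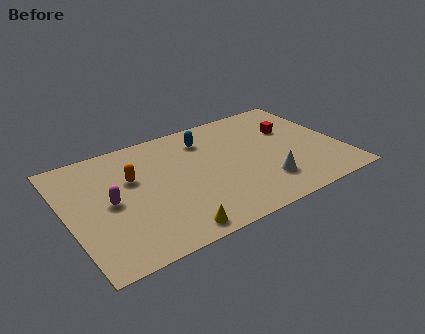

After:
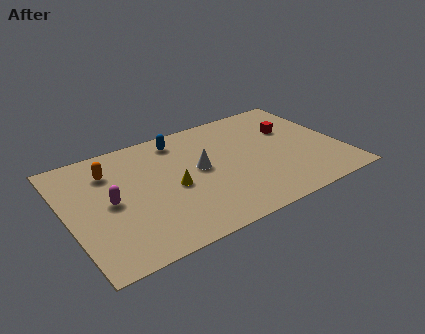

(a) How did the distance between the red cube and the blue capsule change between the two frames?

+1.5

Before: roughly 4.9 units apart; after: 6.4. That's 1.5 units further apart.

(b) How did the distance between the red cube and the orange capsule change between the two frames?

+1.1

Before: roughly 9.0 units apart; after: 10.1. That's 1.1 units further apart.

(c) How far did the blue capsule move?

1.5

The blue capsule was near (8.0, 7.3) before and (6.6, 7.9) after, so it travelled √(1.4² + 0.6²) ≈ 1.5 units.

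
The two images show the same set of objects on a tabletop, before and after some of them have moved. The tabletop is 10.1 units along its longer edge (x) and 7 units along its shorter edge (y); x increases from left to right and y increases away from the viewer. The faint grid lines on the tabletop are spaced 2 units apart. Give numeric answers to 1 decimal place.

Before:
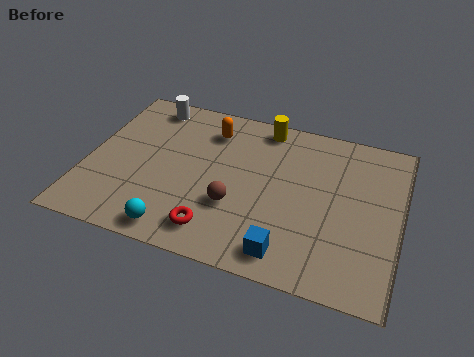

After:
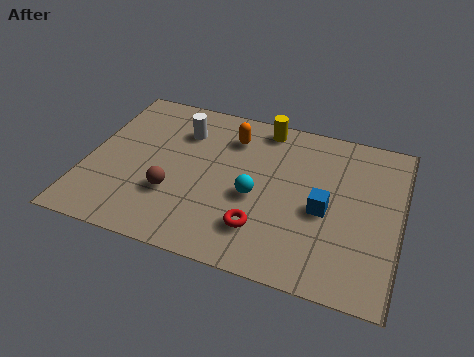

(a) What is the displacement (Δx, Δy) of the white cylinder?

(1.2, -0.9)

From the two frames, the white cylinder sits at roughly (1.7, 6.1) before and (2.9, 5.2) after.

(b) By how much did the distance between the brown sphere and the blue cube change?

+2.6

The distance was about 2.3 in the first image and 4.9 in the second, so they moved 2.6 units further apart.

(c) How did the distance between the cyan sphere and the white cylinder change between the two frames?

-2.1

Before: roughly 5.5 units apart; after: 3.4. That's 2.1 units closer together.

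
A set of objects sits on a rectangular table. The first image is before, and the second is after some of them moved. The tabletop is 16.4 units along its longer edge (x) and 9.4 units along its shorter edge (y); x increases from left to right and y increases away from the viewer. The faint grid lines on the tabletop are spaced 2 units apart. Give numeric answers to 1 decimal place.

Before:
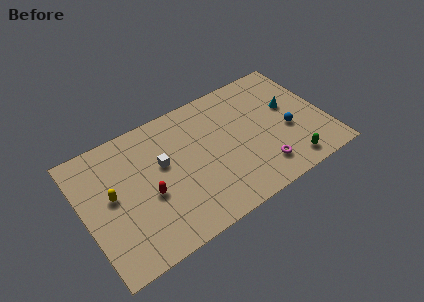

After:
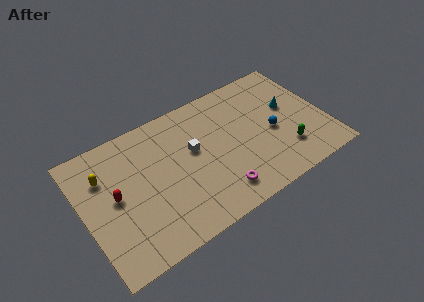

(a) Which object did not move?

the cyan cone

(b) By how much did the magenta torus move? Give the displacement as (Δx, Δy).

(-3.0, -0.2)

The magenta torus started near (11.6, 1.9) and ended near (8.6, 1.7).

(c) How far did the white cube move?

2.1

From (5.4, 5.6) to (7.5, 5.5), the white cube covered √(2.1² + 0.1²) ≈ 2.1 units.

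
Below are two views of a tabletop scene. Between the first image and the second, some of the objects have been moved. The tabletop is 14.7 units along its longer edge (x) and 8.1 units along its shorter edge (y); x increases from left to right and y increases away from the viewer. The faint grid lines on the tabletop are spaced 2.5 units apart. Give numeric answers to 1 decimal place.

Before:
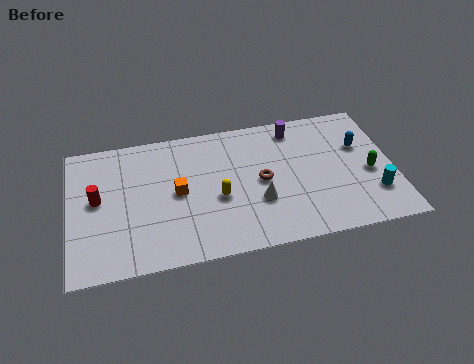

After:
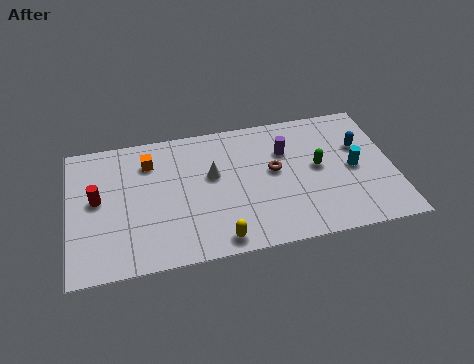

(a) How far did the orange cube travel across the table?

2.4

From (4.9, 4.1) to (3.7, 6.2), the orange cube covered √(1.2² + 2.1²) ≈ 2.4 units.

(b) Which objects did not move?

the blue capsule and the red cylinder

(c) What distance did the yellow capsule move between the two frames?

2.5

From (6.7, 3.4) to (6.6, 0.9), the yellow capsule covered √(0.1² + 2.5²) ≈ 2.5 units.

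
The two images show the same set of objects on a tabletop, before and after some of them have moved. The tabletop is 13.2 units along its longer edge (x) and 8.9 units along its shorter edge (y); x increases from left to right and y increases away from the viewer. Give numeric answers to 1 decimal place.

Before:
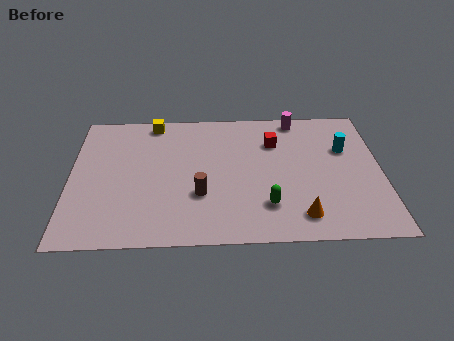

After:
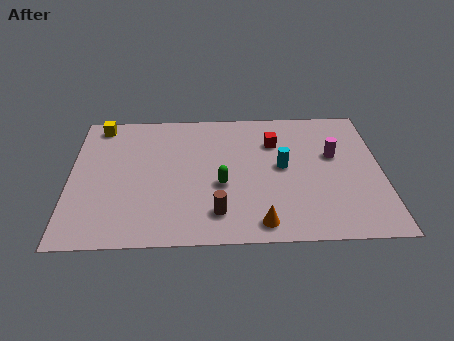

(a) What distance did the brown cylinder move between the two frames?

1.4

The brown cylinder was near (5.5, 3.0) before and (6.2, 1.8) after, so it travelled √(0.7² + 1.2²) ≈ 1.4 units.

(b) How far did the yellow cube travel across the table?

2.3

The yellow cube moved from about (3.5, 8.0) to (1.2, 7.9), a distance of √(2.3² + 0.1²) ≈ 2.3.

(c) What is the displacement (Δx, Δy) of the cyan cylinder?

(-2.7, -1.1)

The cyan cylinder started near (11.7, 5.8) and ended near (9.0, 4.7).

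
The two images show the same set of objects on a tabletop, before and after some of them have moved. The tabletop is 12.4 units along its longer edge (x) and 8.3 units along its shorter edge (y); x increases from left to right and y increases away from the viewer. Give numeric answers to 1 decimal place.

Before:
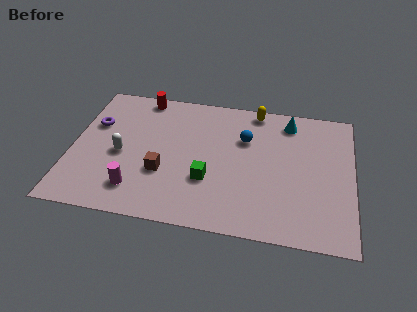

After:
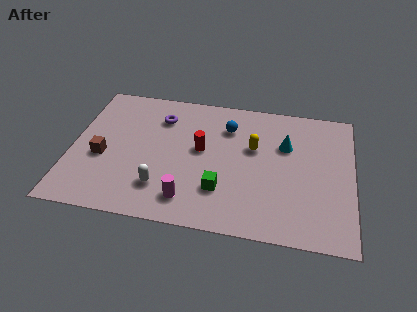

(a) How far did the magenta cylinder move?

2.3

From (3.0, 1.7) to (5.3, 1.5), the magenta cylinder covered √(2.3² + 0.2²) ≈ 2.3 units.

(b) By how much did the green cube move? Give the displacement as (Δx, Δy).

(0.6, -0.5)

From the two frames, the green cube sits at roughly (6.1, 2.8) before and (6.7, 2.3) after.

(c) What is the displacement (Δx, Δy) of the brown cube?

(-2.7, 0.5)

The brown cube was at about (4.1, 2.9) and moved to about (1.4, 3.4).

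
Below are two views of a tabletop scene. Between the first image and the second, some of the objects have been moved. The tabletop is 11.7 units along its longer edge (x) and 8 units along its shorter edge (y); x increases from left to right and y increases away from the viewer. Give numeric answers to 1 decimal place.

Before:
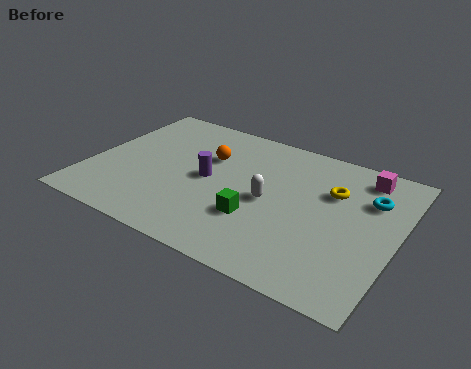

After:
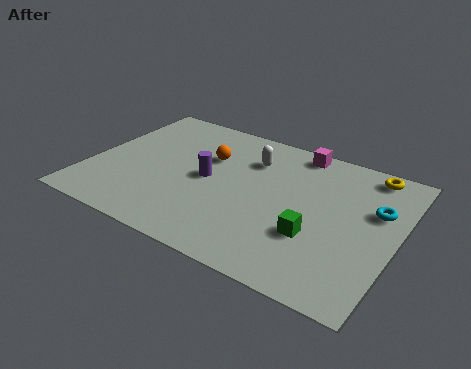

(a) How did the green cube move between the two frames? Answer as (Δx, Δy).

(2.2, 0.1)

From the two frames, the green cube sits at roughly (6.6, 2.6) before and (8.8, 2.7) after.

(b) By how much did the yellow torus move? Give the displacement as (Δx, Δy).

(1.2, 1.7)

The yellow torus was at about (9.1, 5.4) and moved to about (10.3, 7.1).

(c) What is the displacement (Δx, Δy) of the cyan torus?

(0.3, -0.5)

The cyan torus started near (10.5, 5.6) and ended near (10.8, 5.1).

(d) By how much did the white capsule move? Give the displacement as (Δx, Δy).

(-1.0, 2.1)

The white capsule was at about (6.9, 3.8) and moved to about (5.9, 5.9).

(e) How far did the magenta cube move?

2.6

From (10.1, 6.8) to (7.5, 7.2), the magenta cube covered √(2.6² + 0.4²) ≈ 2.6 units.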